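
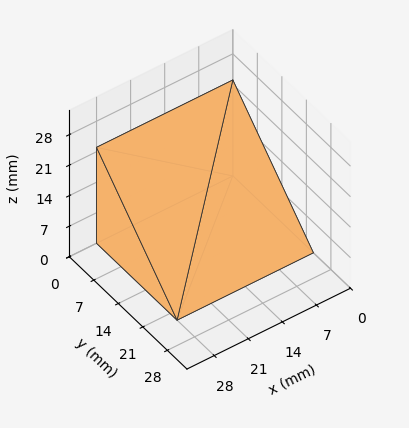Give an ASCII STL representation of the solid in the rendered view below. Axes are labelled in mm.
Reading the render: the shape is a wedge (ramp): 28 × 23 mm base, rising to 22 mm along the y=0 edge and sloping linearly to z=0 at y=23 (dimensions read to the nearest mm from the axis ticks). For the STL, each face is triangulated and given an outward normal.

solid part
  facet normal 0.0000 0.0000 -1.0000
    outer loop
      vertex 28.0 23.0 0.0
      vertex 28.0 0.0 0.0
      vertex 0.0 0.0 0.0
    endloop
  endfacet
  facet normal 0.0000 0.0000 -1.0000
    outer loop
      vertex 0.0 23.0 0.0
      vertex 28.0 23.0 0.0
      vertex 0.0 0.0 0.0
    endloop
  endfacet
  facet normal 0.0000 -1.0000 0.0000
    outer loop
      vertex 0.0 0.0 0.0
      vertex 28.0 0.0 0.0
      vertex 28.0 0.0 22.0
    endloop
  endfacet
  facet normal 0.0000 -1.0000 0.0000
    outer loop
      vertex 0.0 0.0 0.0
      vertex 28.0 0.0 22.0
      vertex 0.0 0.0 22.0
    endloop
  endfacet
  facet normal 0.0000 0.6912 0.7226
    outer loop
      vertex 0.0 0.0 22.0
      vertex 28.0 0.0 22.0
      vertex 28.0 23.0 0.0
    endloop
  endfacet
  facet normal 0.0000 0.6912 0.7226
    outer loop
      vertex 0.0 0.0 22.0
      vertex 28.0 23.0 0.0
      vertex 0.0 23.0 0.0
    endloop
  endfacet
  facet normal -1.0000 0.0000 0.0000
    outer loop
      vertex 0.0 0.0 22.0
      vertex 0.0 23.0 0.0
      vertex 0.0 0.0 0.0
    endloop
  endfacet
  facet normal 1.0000 0.0000 0.0000
    outer loop
      vertex 28.0 0.0 0.0
      vertex 28.0 23.0 0.0
      vertex 28.0 0.0 22.0
    endloop
  endfacet
endsolid part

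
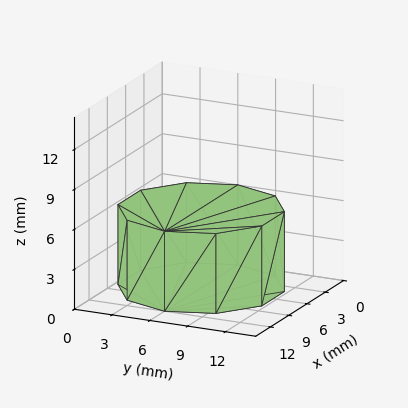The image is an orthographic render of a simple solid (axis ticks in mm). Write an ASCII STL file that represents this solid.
Reading the render: the shape is a regular 10-sided prism (a cylinder approximated with 10 flat sides), circumscribed radius ≈ 6 mm, height ≈ 6 mm (dimensions read to the nearest mm from the axis ticks). For the STL, each face is triangulated and given an outward normal.

solid part
  facet normal 0.0000 0.0000 -1.0000
    outer loop
      vertex 7.854 11.706 0.000
      vertex 10.854 9.527 0.000
      vertex 12.000 6.000 0.000
    endloop
  endfacet
  facet normal 0.0000 0.0000 -1.0000
    outer loop
      vertex 4.146 11.706 0.000
      vertex 7.854 11.706 0.000
      vertex 12.000 6.000 0.000
    endloop
  endfacet
  facet normal 0.0000 0.0000 -1.0000
    outer loop
      vertex 1.146 9.527 0.000
      vertex 4.146 11.706 0.000
      vertex 12.000 6.000 0.000
    endloop
  endfacet
  facet normal 0.0000 0.0000 -1.0000
    outer loop
      vertex 0.000 6.000 0.000
      vertex 1.146 9.527 0.000
      vertex 12.000 6.000 0.000
    endloop
  endfacet
  facet normal 0.0000 0.0000 -1.0000
    outer loop
      vertex 1.146 2.473 0.000
      vertex 0.000 6.000 0.000
      vertex 12.000 6.000 0.000
    endloop
  endfacet
  facet normal 0.0000 0.0000 -1.0000
    outer loop
      vertex 4.146 0.294 0.000
      vertex 1.146 2.473 0.000
      vertex 12.000 6.000 0.000
    endloop
  endfacet
  facet normal 0.0000 0.0000 -1.0000
    outer loop
      vertex 7.854 0.294 0.000
      vertex 4.146 0.294 0.000
      vertex 12.000 6.000 0.000
    endloop
  endfacet
  facet normal 0.0000 0.0000 -1.0000
    outer loop
      vertex 10.854 2.473 0.000
      vertex 7.854 0.294 0.000
      vertex 12.000 6.000 0.000
    endloop
  endfacet
  facet normal 0.0000 0.0000 1.0000
    outer loop
      vertex 12.000 6.000 6.000
      vertex 10.854 9.527 6.000
      vertex 7.854 11.706 6.000
    endloop
  endfacet
  facet normal 0.0000 0.0000 1.0000
    outer loop
      vertex 12.000 6.000 6.000
      vertex 7.854 11.706 6.000
      vertex 4.146 11.706 6.000
    endloop
  endfacet
  facet normal 0.0000 0.0000 1.0000
    outer loop
      vertex 12.000 6.000 6.000
      vertex 4.146 11.706 6.000
      vertex 1.146 9.527 6.000
    endloop
  endfacet
  facet normal 0.0000 0.0000 1.0000
    outer loop
      vertex 12.000 6.000 6.000
      vertex 1.146 9.527 6.000
      vertex 0.000 6.000 6.000
    endloop
  endfacet
  facet normal 0.0000 0.0000 1.0000
    outer loop
      vertex 12.000 6.000 6.000
      vertex 0.000 6.000 6.000
      vertex 1.146 2.473 6.000
    endloop
  endfacet
  facet normal 0.0000 0.0000 1.0000
    outer loop
      vertex 12.000 6.000 6.000
      vertex 1.146 2.473 6.000
      vertex 4.146 0.294 6.000
    endloop
  endfacet
  facet normal 0.0000 0.0000 1.0000
    outer loop
      vertex 12.000 6.000 6.000
      vertex 4.146 0.294 6.000
      vertex 7.854 0.294 6.000
    endloop
  endfacet
  facet normal 0.0000 0.0000 1.0000
    outer loop
      vertex 12.000 6.000 6.000
      vertex 7.854 0.294 6.000
      vertex 10.854 2.473 6.000
    endloop
  endfacet
  facet normal 0.9511 0.3090 0.0000
    outer loop
      vertex 12.000 6.000 0.000
      vertex 10.854 9.527 0.000
      vertex 10.854 9.527 6.000
    endloop
  endfacet
  facet normal 0.9511 0.3090 0.0000
    outer loop
      vertex 12.000 6.000 0.000
      vertex 10.854 9.527 6.000
      vertex 12.000 6.000 6.000
    endloop
  endfacet
  facet normal 0.5877 0.8091 0.0000
    outer loop
      vertex 10.854 9.527 0.000
      vertex 7.854 11.706 0.000
      vertex 7.854 11.706 6.000
    endloop
  endfacet
  facet normal 0.5877 0.8091 0.0000
    outer loop
      vertex 10.854 9.527 0.000
      vertex 7.854 11.706 6.000
      vertex 10.854 9.527 6.000
    endloop
  endfacet
  facet normal 0.0000 1.0000 0.0000
    outer loop
      vertex 7.854 11.706 0.000
      vertex 4.146 11.706 0.000
      vertex 4.146 11.706 6.000
    endloop
  endfacet
  facet normal 0.0000 1.0000 0.0000
    outer loop
      vertex 7.854 11.706 0.000
      vertex 4.146 11.706 6.000
      vertex 7.854 11.706 6.000
    endloop
  endfacet
  facet normal -0.5877 0.8091 0.0000
    outer loop
      vertex 4.146 11.706 0.000
      vertex 1.146 9.527 0.000
      vertex 1.146 9.527 6.000
    endloop
  endfacet
  facet normal -0.5877 0.8091 0.0000
    outer loop
      vertex 4.146 11.706 0.000
      vertex 1.146 9.527 6.000
      vertex 4.146 11.706 6.000
    endloop
  endfacet
  facet normal -0.9511 0.3090 0.0000
    outer loop
      vertex 1.146 9.527 0.000
      vertex 0.000 6.000 0.000
      vertex 0.000 6.000 6.000
    endloop
  endfacet
  facet normal -0.9511 0.3090 0.0000
    outer loop
      vertex 1.146 9.527 0.000
      vertex 0.000 6.000 6.000
      vertex 1.146 9.527 6.000
    endloop
  endfacet
  facet normal -0.9511 -0.3090 0.0000
    outer loop
      vertex 0.000 6.000 0.000
      vertex 1.146 2.473 0.000
      vertex 1.146 2.473 6.000
    endloop
  endfacet
  facet normal -0.9511 -0.3090 0.0000
    outer loop
      vertex 0.000 6.000 0.000
      vertex 1.146 2.473 6.000
      vertex 0.000 6.000 6.000
    endloop
  endfacet
  facet normal -0.5877 -0.8091 0.0000
    outer loop
      vertex 1.146 2.473 0.000
      vertex 4.146 0.294 0.000
      vertex 4.146 0.294 6.000
    endloop
  endfacet
  facet normal -0.5877 -0.8091 0.0000
    outer loop
      vertex 1.146 2.473 0.000
      vertex 4.146 0.294 6.000
      vertex 1.146 2.473 6.000
    endloop
  endfacet
  facet normal 0.0000 -1.0000 0.0000
    outer loop
      vertex 4.146 0.294 0.000
      vertex 7.854 0.294 0.000
      vertex 7.854 0.294 6.000
    endloop
  endfacet
  facet normal 0.0000 -1.0000 0.0000
    outer loop
      vertex 4.146 0.294 0.000
      vertex 7.854 0.294 6.000
      vertex 4.146 0.294 6.000
    endloop
  endfacet
  facet normal 0.5877 -0.8091 0.0000
    outer loop
      vertex 7.854 0.294 0.000
      vertex 10.854 2.473 0.000
      vertex 10.854 2.473 6.000
    endloop
  endfacet
  facet normal 0.5877 -0.8091 0.0000
    outer loop
      vertex 7.854 0.294 0.000
      vertex 10.854 2.473 6.000
      vertex 7.854 0.294 6.000
    endloop
  endfacet
  facet normal 0.9511 -0.3090 0.0000
    outer loop
      vertex 10.854 2.473 0.000
      vertex 12.000 6.000 0.000
      vertex 12.000 6.000 6.000
    endloop
  endfacet
  facet normal 0.9511 -0.3090 0.0000
    outer loop
      vertex 10.854 2.473 0.000
      vertex 12.000 6.000 6.000
      vertex 10.854 2.473 6.000
    endloop
  endfacet
endsolid part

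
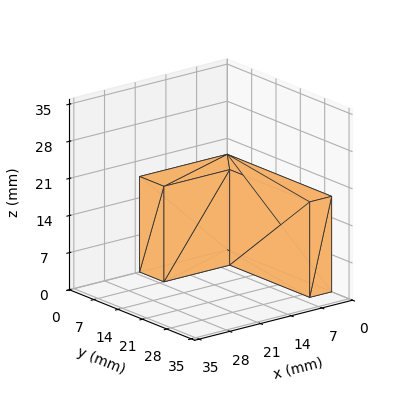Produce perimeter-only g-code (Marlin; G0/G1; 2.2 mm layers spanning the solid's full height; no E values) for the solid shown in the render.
Reading the render: the shape is an L-shaped prism: outer 20 × 30 mm, arm thicknesses ≈ 7 mm (horizontal) and 5 mm (vertical), extruded 18 mm in z (dimensions read to the nearest mm from the axis ticks). For the g-code, the solid's height is divided into equal slices at the stated Δz and each level perimeter traced with G1 moves after a G0 lift.

; perimeter-only toolpath
G21 ; units = mm
G90 ; absolute positioning
G28 ; home
; layer 1
G0 Z2.2
G0 X0.0 Y0.0
G1 X20.0 Y0.0
G1 X20.0 Y7.0
G1 X5.0 Y7.0
G1 X5.0 Y30.0
G1 X0.0 Y30.0
G1 X0.0 Y0.0
; layer 2
G0 Z4.5
G0 X0.0 Y0.0
G1 X20.0 Y0.0
G1 X20.0 Y7.0
G1 X5.0 Y7.0
G1 X5.0 Y30.0
G1 X0.0 Y30.0
G1 X0.0 Y0.0
; layer 3
G0 Z6.8
G0 X0.0 Y0.0
G1 X20.0 Y0.0
G1 X20.0 Y7.0
G1 X5.0 Y7.0
G1 X5.0 Y30.0
G1 X0.0 Y30.0
G1 X0.0 Y0.0
; layer 4
G0 Z9.0
G0 X0.0 Y0.0
G1 X20.0 Y0.0
G1 X20.0 Y7.0
G1 X5.0 Y7.0
G1 X5.0 Y30.0
G1 X0.0 Y30.0
G1 X0.0 Y0.0
; layer 5
G0 Z11.2
G0 X0.0 Y0.0
G1 X20.0 Y0.0
G1 X20.0 Y7.0
G1 X5.0 Y7.0
G1 X5.0 Y30.0
G1 X0.0 Y30.0
G1 X0.0 Y0.0
; layer 6
G0 Z13.5
G0 X0.0 Y0.0
G1 X20.0 Y0.0
G1 X20.0 Y7.0
G1 X5.0 Y7.0
G1 X5.0 Y30.0
G1 X0.0 Y30.0
G1 X0.0 Y0.0
; layer 7
G0 Z15.8
G0 X0.0 Y0.0
G1 X20.0 Y0.0
G1 X20.0 Y7.0
G1 X5.0 Y7.0
G1 X5.0 Y30.0
G1 X0.0 Y30.0
G1 X0.0 Y0.0
; layer 8
G0 Z18.0
G0 X0.0 Y0.0
G1 X20.0 Y0.0
G1 X20.0 Y7.0
G1 X5.0 Y7.0
G1 X5.0 Y30.0
G1 X0.0 Y30.0
G1 X0.0 Y0.0
M2 ; end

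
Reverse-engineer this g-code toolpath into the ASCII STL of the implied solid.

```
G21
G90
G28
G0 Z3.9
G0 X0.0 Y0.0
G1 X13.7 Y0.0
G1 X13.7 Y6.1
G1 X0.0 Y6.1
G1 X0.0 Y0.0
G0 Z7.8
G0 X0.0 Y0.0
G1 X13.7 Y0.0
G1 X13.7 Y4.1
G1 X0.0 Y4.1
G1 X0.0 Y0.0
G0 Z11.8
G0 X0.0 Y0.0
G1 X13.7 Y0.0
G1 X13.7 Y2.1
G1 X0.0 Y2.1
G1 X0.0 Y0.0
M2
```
solid part
  facet normal 0.0000 0.0000 -1.0000
    outer loop
      vertex 13.7 8.2 0.0
      vertex 13.7 0.0 0.0
      vertex 0.0 0.0 0.0
    endloop
  endfacet
  facet normal 0.0000 0.0000 -1.0000
    outer loop
      vertex 0.0 8.2 0.0
      vertex 13.7 8.2 0.0
      vertex 0.0 0.0 0.0
    endloop
  endfacet
  facet normal 0.0000 -1.0000 0.0000
    outer loop
      vertex 0.0 0.0 0.0
      vertex 13.7 0.0 0.0
      vertex 13.7 0.0 15.7
    endloop
  endfacet
  facet normal 0.0000 -1.0000 0.0000
    outer loop
      vertex 0.0 0.0 0.0
      vertex 13.7 0.0 15.7
      vertex 0.0 0.0 15.7
    endloop
  endfacet
  facet normal 0.0000 0.8864 0.4630
    outer loop
      vertex 0.0 0.0 15.7
      vertex 13.7 0.0 15.7
      vertex 13.7 8.2 0.0
    endloop
  endfacet
  facet normal 0.0000 0.8864 0.4630
    outer loop
      vertex 0.0 0.0 15.7
      vertex 13.7 8.2 0.0
      vertex 0.0 8.2 0.0
    endloop
  endfacet
  facet normal -1.0000 0.0000 0.0000
    outer loop
      vertex 0.0 0.0 15.7
      vertex 0.0 8.2 0.0
      vertex 0.0 0.0 0.0
    endloop
  endfacet
  facet normal 1.0000 0.0000 0.0000
    outer loop
      vertex 13.7 0.0 0.0
      vertex 13.7 8.2 0.0
      vertex 13.7 0.0 15.7
    endloop
  endfacet
endsolid part

The G0 Z moves step by Δz≈3.9 mm. The G1 loops shrink linearly with z, so the solid tapers from its base footprint up to z≈15.7. Closing with a flat bottom cap and the tapered top and triangulating gives 8 facets — a wedge (ramp): 13.7 × 8.2 mm base, rising to 15.7 mm along the y=0 edge and sloping linearly to z=0 at y=8.2.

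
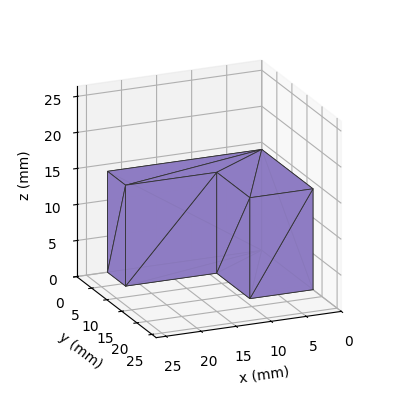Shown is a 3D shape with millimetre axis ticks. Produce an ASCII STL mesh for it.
Reading the render: the shape is an L-shaped prism: outer 22 × 17 mm, arm thicknesses ≈ 6 mm (horizontal) and 9 mm (vertical), extruded 14 mm in z (dimensions read to the nearest mm from the axis ticks). For the STL, each face is triangulated and given an outward normal.

solid part
  facet normal 0.0000 0.0000 -1.0000
    outer loop
      vertex 22.0 6.0 0.0
      vertex 22.0 0.0 0.0
      vertex 0.0 0.0 0.0
    endloop
  endfacet
  facet normal 0.0000 0.0000 -1.0000
    outer loop
      vertex 9.0 6.0 0.0
      vertex 22.0 6.0 0.0
      vertex 0.0 0.0 0.0
    endloop
  endfacet
  facet normal 0.0000 0.0000 -1.0000
    outer loop
      vertex 9.0 17.0 0.0
      vertex 9.0 6.0 0.0
      vertex 0.0 0.0 0.0
    endloop
  endfacet
  facet normal 0.0000 0.0000 -1.0000
    outer loop
      vertex 0.0 17.0 0.0
      vertex 9.0 17.0 0.0
      vertex 0.0 0.0 0.0
    endloop
  endfacet
  facet normal 0.0000 0.0000 1.0000
    outer loop
      vertex 0.0 0.0 14.0
      vertex 22.0 0.0 14.0
      vertex 22.0 6.0 14.0
    endloop
  endfacet
  facet normal 0.0000 0.0000 1.0000
    outer loop
      vertex 0.0 0.0 14.0
      vertex 22.0 6.0 14.0
      vertex 9.0 6.0 14.0
    endloop
  endfacet
  facet normal 0.0000 0.0000 1.0000
    outer loop
      vertex 0.0 0.0 14.0
      vertex 9.0 6.0 14.0
      vertex 9.0 17.0 14.0
    endloop
  endfacet
  facet normal 0.0000 0.0000 1.0000
    outer loop
      vertex 0.0 0.0 14.0
      vertex 9.0 17.0 14.0
      vertex 0.0 17.0 14.0
    endloop
  endfacet
  facet normal 0.0000 -1.0000 0.0000
    outer loop
      vertex 0.0 0.0 0.0
      vertex 22.0 0.0 0.0
      vertex 22.0 0.0 14.0
    endloop
  endfacet
  facet normal 0.0000 -1.0000 0.0000
    outer loop
      vertex 0.0 0.0 0.0
      vertex 22.0 0.0 14.0
      vertex 0.0 0.0 14.0
    endloop
  endfacet
  facet normal 1.0000 0.0000 0.0000
    outer loop
      vertex 22.0 0.0 0.0
      vertex 22.0 6.0 0.0
      vertex 22.0 6.0 14.0
    endloop
  endfacet
  facet normal 1.0000 0.0000 0.0000
    outer loop
      vertex 22.0 0.0 0.0
      vertex 22.0 6.0 14.0
      vertex 22.0 0.0 14.0
    endloop
  endfacet
  facet normal 0.0000 1.0000 0.0000
    outer loop
      vertex 22.0 6.0 0.0
      vertex 9.0 6.0 0.0
      vertex 9.0 6.0 14.0
    endloop
  endfacet
  facet normal 0.0000 1.0000 0.0000
    outer loop
      vertex 22.0 6.0 0.0
      vertex 9.0 6.0 14.0
      vertex 22.0 6.0 14.0
    endloop
  endfacet
  facet normal 1.0000 0.0000 0.0000
    outer loop
      vertex 9.0 6.0 0.0
      vertex 9.0 17.0 0.0
      vertex 9.0 17.0 14.0
    endloop
  endfacet
  facet normal 1.0000 0.0000 0.0000
    outer loop
      vertex 9.0 6.0 0.0
      vertex 9.0 17.0 14.0
      vertex 9.0 6.0 14.0
    endloop
  endfacet
  facet normal 0.0000 1.0000 0.0000
    outer loop
      vertex 9.0 17.0 0.0
      vertex 0.0 17.0 0.0
      vertex 0.0 17.0 14.0
    endloop
  endfacet
  facet normal 0.0000 1.0000 0.0000
    outer loop
      vertex 9.0 17.0 0.0
      vertex 0.0 17.0 14.0
      vertex 9.0 17.0 14.0
    endloop
  endfacet
  facet normal -1.0000 0.0000 0.0000
    outer loop
      vertex 0.0 17.0 0.0
      vertex 0.0 0.0 0.0
      vertex 0.0 0.0 14.0
    endloop
  endfacet
  facet normal -1.0000 0.0000 0.0000
    outer loop
      vertex 0.0 17.0 0.0
      vertex 0.0 0.0 14.0
      vertex 0.0 17.0 14.0
    endloop
  endfacet
endsolid part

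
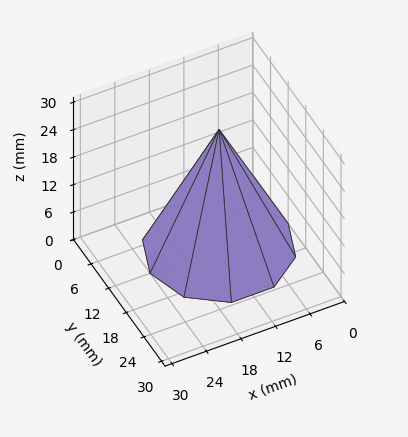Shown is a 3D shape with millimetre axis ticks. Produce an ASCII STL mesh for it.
Reading the render: the shape is a regular 10-sided pyramid, base circumscribed radius ≈ 12 mm, apex at z ≈ 26 mm (dimensions read to the nearest mm from the axis ticks). For the STL, each face is triangulated and given an outward normal.

solid part
  facet normal 0.0000 0.0000 -1.0000
    outer loop
      vertex 15.708 23.413 0.000
      vertex 21.708 19.053 0.000
      vertex 24.000 12.000 0.000
    endloop
  endfacet
  facet normal 0.0000 0.0000 -1.0000
    outer loop
      vertex 8.292 23.413 0.000
      vertex 15.708 23.413 0.000
      vertex 24.000 12.000 0.000
    endloop
  endfacet
  facet normal 0.0000 0.0000 -1.0000
    outer loop
      vertex 2.292 19.053 0.000
      vertex 8.292 23.413 0.000
      vertex 24.000 12.000 0.000
    endloop
  endfacet
  facet normal 0.0000 0.0000 -1.0000
    outer loop
      vertex 0.000 12.000 0.000
      vertex 2.292 19.053 0.000
      vertex 24.000 12.000 0.000
    endloop
  endfacet
  facet normal 0.0000 0.0000 -1.0000
    outer loop
      vertex 2.292 4.947 0.000
      vertex 0.000 12.000 0.000
      vertex 24.000 12.000 0.000
    endloop
  endfacet
  facet normal 0.0000 0.0000 -1.0000
    outer loop
      vertex 8.292 0.587 0.000
      vertex 2.292 4.947 0.000
      vertex 24.000 12.000 0.000
    endloop
  endfacet
  facet normal 0.0000 0.0000 -1.0000
    outer loop
      vertex 15.708 0.587 0.000
      vertex 8.292 0.587 0.000
      vertex 24.000 12.000 0.000
    endloop
  endfacet
  facet normal 0.0000 0.0000 -1.0000
    outer loop
      vertex 21.708 4.947 0.000
      vertex 15.708 0.587 0.000
      vertex 24.000 12.000 0.000
    endloop
  endfacet
  facet normal 0.8708 0.2830 0.4019
    outer loop
      vertex 24.000 12.000 0.000
      vertex 21.708 19.053 0.000
      vertex 12.000 12.000 26.000
    endloop
  endfacet
  facet normal 0.5383 0.7408 0.4019
    outer loop
      vertex 21.708 19.053 0.000
      vertex 15.708 23.413 0.000
      vertex 12.000 12.000 26.000
    endloop
  endfacet
  facet normal 0.0000 0.9157 0.4019
    outer loop
      vertex 15.708 23.413 0.000
      vertex 8.292 23.413 0.000
      vertex 12.000 12.000 26.000
    endloop
  endfacet
  facet normal -0.5383 0.7408 0.4019
    outer loop
      vertex 8.292 23.413 0.000
      vertex 2.292 19.053 0.000
      vertex 12.000 12.000 26.000
    endloop
  endfacet
  facet normal -0.8708 0.2830 0.4019
    outer loop
      vertex 2.292 19.053 0.000
      vertex 0.000 12.000 0.000
      vertex 12.000 12.000 26.000
    endloop
  endfacet
  facet normal -0.8708 -0.2830 0.4019
    outer loop
      vertex 0.000 12.000 0.000
      vertex 2.292 4.947 0.000
      vertex 12.000 12.000 26.000
    endloop
  endfacet
  facet normal -0.5383 -0.7408 0.4019
    outer loop
      vertex 2.292 4.947 0.000
      vertex 8.292 0.587 0.000
      vertex 12.000 12.000 26.000
    endloop
  endfacet
  facet normal 0.0000 -0.9157 0.4019
    outer loop
      vertex 8.292 0.587 0.000
      vertex 15.708 0.587 0.000
      vertex 12.000 12.000 26.000
    endloop
  endfacet
  facet normal 0.5383 -0.7408 0.4019
    outer loop
      vertex 15.708 0.587 0.000
      vertex 21.708 4.947 0.000
      vertex 12.000 12.000 26.000
    endloop
  endfacet
  facet normal 0.8708 -0.2830 0.4019
    outer loop
      vertex 21.708 4.947 0.000
      vertex 24.000 12.000 0.000
      vertex 12.000 12.000 26.000
    endloop
  endfacet
endsolid part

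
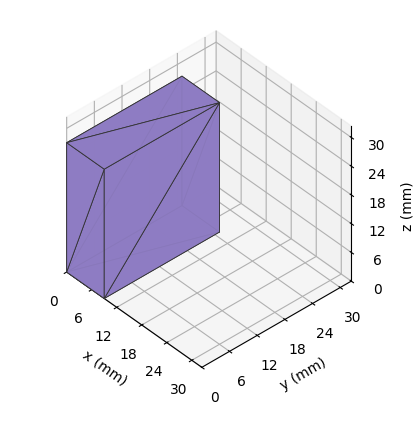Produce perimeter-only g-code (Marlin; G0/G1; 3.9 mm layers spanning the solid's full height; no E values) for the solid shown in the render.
Reading the render: the shape is a rectangular box, roughly 9 × 25 mm footprint and 27 mm tall (dimensions read to the nearest mm from the axis ticks). For the g-code, the solid's height is divided into equal slices at the stated Δz and each level perimeter traced with G1 moves after a G0 lift.

; perimeter-only toolpath
G21 ; units = mm
G90 ; absolute positioning
G28 ; home
; layer 1
G0 Z3.9
G0 X0.0 Y0.0
G1 X9.0 Y0.0
G1 X9.0 Y25.0
G1 X0.0 Y25.0
G1 X0.0 Y0.0
; layer 2
G0 Z7.7
G0 X0.0 Y0.0
G1 X9.0 Y0.0
G1 X9.0 Y25.0
G1 X0.0 Y25.0
G1 X0.0 Y0.0
; layer 3
G0 Z11.6
G0 X0.0 Y0.0
G1 X9.0 Y0.0
G1 X9.0 Y25.0
G1 X0.0 Y25.0
G1 X0.0 Y0.0
; layer 4
G0 Z15.4
G0 X0.0 Y0.0
G1 X9.0 Y0.0
G1 X9.0 Y25.0
G1 X0.0 Y25.0
G1 X0.0 Y0.0
; layer 5
G0 Z19.3
G0 X0.0 Y0.0
G1 X9.0 Y0.0
G1 X9.0 Y25.0
G1 X0.0 Y25.0
G1 X0.0 Y0.0
; layer 6
G0 Z23.1
G0 X0.0 Y0.0
G1 X9.0 Y0.0
G1 X9.0 Y25.0
G1 X0.0 Y25.0
G1 X0.0 Y0.0
; layer 7
G0 Z27.0
G0 X0.0 Y0.0
G1 X9.0 Y0.0
G1 X9.0 Y25.0
G1 X0.0 Y25.0
G1 X0.0 Y0.0
M2 ; end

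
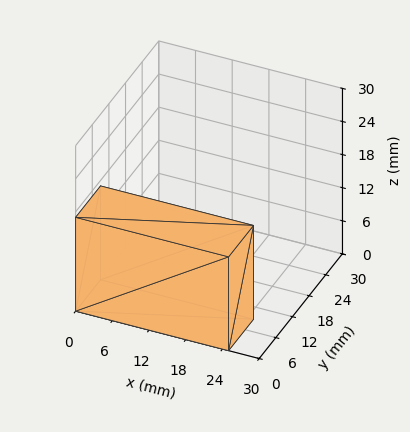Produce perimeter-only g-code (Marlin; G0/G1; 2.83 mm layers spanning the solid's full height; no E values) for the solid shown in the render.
Reading the render: the shape is a rectangular box, roughly 25 × 9 mm footprint and 17 mm tall (dimensions read to the nearest mm from the axis ticks). For the g-code, the solid's height is divided into equal slices at the stated Δz and each level perimeter traced with G1 moves after a G0 lift.

; perimeter-only toolpath
G21 ; units = mm
G90 ; absolute positioning
G28 ; home
; layer 1
G0 Z2.83
G0 X0.00 Y0.00
G1 X25.00 Y0.00
G1 X25.00 Y9.00
G1 X0.00 Y9.00
G1 X0.00 Y0.00
; layer 2
G0 Z5.67
G0 X0.00 Y0.00
G1 X25.00 Y0.00
G1 X25.00 Y9.00
G1 X0.00 Y9.00
G1 X0.00 Y0.00
; layer 3
G0 Z8.50
G0 X0.00 Y0.00
G1 X25.00 Y0.00
G1 X25.00 Y9.00
G1 X0.00 Y9.00
G1 X0.00 Y0.00
; layer 4
G0 Z11.33
G0 X0.00 Y0.00
G1 X25.00 Y0.00
G1 X25.00 Y9.00
G1 X0.00 Y9.00
G1 X0.00 Y0.00
; layer 5
G0 Z14.17
G0 X0.00 Y0.00
G1 X25.00 Y0.00
G1 X25.00 Y9.00
G1 X0.00 Y9.00
G1 X0.00 Y0.00
; layer 6
G0 Z17.00
G0 X0.00 Y0.00
G1 X25.00 Y0.00
G1 X25.00 Y9.00
G1 X0.00 Y9.00
G1 X0.00 Y0.00
M2 ; end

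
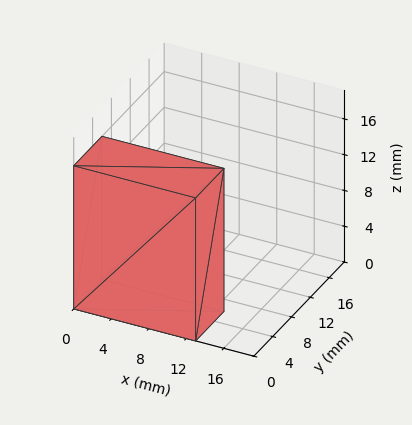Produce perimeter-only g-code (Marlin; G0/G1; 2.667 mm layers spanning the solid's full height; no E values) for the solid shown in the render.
Reading the render: the shape is a rectangular box, roughly 13 × 6 mm footprint and 16 mm tall (dimensions read to the nearest mm from the axis ticks). For the g-code, the solid's height is divided into equal slices at the stated Δz and each level perimeter traced with G1 moves after a G0 lift.

; perimeter-only toolpath
G21 ; units = mm
G90 ; absolute positioning
G28 ; home
; layer 1
G0 Z2.667
G0 X0.000 Y0.000
G1 X13.000 Y0.000
G1 X13.000 Y6.000
G1 X0.000 Y6.000
G1 X0.000 Y0.000
; layer 2
G0 Z5.333
G0 X0.000 Y0.000
G1 X13.000 Y0.000
G1 X13.000 Y6.000
G1 X0.000 Y6.000
G1 X0.000 Y0.000
; layer 3
G0 Z8.000
G0 X0.000 Y0.000
G1 X13.000 Y0.000
G1 X13.000 Y6.000
G1 X0.000 Y6.000
G1 X0.000 Y0.000
; layer 4
G0 Z10.667
G0 X0.000 Y0.000
G1 X13.000 Y0.000
G1 X13.000 Y6.000
G1 X0.000 Y6.000
G1 X0.000 Y0.000
; layer 5
G0 Z13.333
G0 X0.000 Y0.000
G1 X13.000 Y0.000
G1 X13.000 Y6.000
G1 X0.000 Y6.000
G1 X0.000 Y0.000
; layer 6
G0 Z16.000
G0 X0.000 Y0.000
G1 X13.000 Y0.000
G1 X13.000 Y6.000
G1 X0.000 Y6.000
G1 X0.000 Y0.000
M2 ; end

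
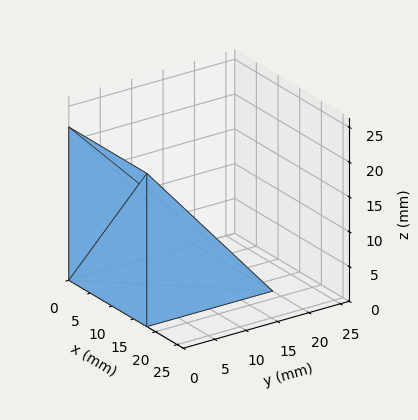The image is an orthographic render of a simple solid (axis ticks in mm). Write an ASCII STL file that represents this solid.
Reading the render: the shape is a wedge (ramp): 18 × 20 mm base, rising to 22 mm along the y=0 edge and sloping linearly to z=0 at y=20 (dimensions read to the nearest mm from the axis ticks). For the STL, each face is triangulated and given an outward normal.

solid part
  facet normal 0.0000 0.0000 -1.0000
    outer loop
      vertex 18.000 20.000 0.000
      vertex 18.000 0.000 0.000
      vertex 0.000 0.000 0.000
    endloop
  endfacet
  facet normal 0.0000 0.0000 -1.0000
    outer loop
      vertex 0.000 20.000 0.000
      vertex 18.000 20.000 0.000
      vertex 0.000 0.000 0.000
    endloop
  endfacet
  facet normal 0.0000 -1.0000 0.0000
    outer loop
      vertex 0.000 0.000 0.000
      vertex 18.000 0.000 0.000
      vertex 18.000 0.000 22.000
    endloop
  endfacet
  facet normal 0.0000 -1.0000 0.0000
    outer loop
      vertex 0.000 0.000 0.000
      vertex 18.000 0.000 22.000
      vertex 0.000 0.000 22.000
    endloop
  endfacet
  facet normal 0.0000 0.7399 0.6727
    outer loop
      vertex 0.000 0.000 22.000
      vertex 18.000 0.000 22.000
      vertex 18.000 20.000 0.000
    endloop
  endfacet
  facet normal 0.0000 0.7399 0.6727
    outer loop
      vertex 0.000 0.000 22.000
      vertex 18.000 20.000 0.000
      vertex 0.000 20.000 0.000
    endloop
  endfacet
  facet normal -1.0000 0.0000 0.0000
    outer loop
      vertex 0.000 0.000 22.000
      vertex 0.000 20.000 0.000
      vertex 0.000 0.000 0.000
    endloop
  endfacet
  facet normal 1.0000 0.0000 0.0000
    outer loop
      vertex 18.000 0.000 0.000
      vertex 18.000 20.000 0.000
      vertex 18.000 0.000 22.000
    endloop
  endfacet
endsolid part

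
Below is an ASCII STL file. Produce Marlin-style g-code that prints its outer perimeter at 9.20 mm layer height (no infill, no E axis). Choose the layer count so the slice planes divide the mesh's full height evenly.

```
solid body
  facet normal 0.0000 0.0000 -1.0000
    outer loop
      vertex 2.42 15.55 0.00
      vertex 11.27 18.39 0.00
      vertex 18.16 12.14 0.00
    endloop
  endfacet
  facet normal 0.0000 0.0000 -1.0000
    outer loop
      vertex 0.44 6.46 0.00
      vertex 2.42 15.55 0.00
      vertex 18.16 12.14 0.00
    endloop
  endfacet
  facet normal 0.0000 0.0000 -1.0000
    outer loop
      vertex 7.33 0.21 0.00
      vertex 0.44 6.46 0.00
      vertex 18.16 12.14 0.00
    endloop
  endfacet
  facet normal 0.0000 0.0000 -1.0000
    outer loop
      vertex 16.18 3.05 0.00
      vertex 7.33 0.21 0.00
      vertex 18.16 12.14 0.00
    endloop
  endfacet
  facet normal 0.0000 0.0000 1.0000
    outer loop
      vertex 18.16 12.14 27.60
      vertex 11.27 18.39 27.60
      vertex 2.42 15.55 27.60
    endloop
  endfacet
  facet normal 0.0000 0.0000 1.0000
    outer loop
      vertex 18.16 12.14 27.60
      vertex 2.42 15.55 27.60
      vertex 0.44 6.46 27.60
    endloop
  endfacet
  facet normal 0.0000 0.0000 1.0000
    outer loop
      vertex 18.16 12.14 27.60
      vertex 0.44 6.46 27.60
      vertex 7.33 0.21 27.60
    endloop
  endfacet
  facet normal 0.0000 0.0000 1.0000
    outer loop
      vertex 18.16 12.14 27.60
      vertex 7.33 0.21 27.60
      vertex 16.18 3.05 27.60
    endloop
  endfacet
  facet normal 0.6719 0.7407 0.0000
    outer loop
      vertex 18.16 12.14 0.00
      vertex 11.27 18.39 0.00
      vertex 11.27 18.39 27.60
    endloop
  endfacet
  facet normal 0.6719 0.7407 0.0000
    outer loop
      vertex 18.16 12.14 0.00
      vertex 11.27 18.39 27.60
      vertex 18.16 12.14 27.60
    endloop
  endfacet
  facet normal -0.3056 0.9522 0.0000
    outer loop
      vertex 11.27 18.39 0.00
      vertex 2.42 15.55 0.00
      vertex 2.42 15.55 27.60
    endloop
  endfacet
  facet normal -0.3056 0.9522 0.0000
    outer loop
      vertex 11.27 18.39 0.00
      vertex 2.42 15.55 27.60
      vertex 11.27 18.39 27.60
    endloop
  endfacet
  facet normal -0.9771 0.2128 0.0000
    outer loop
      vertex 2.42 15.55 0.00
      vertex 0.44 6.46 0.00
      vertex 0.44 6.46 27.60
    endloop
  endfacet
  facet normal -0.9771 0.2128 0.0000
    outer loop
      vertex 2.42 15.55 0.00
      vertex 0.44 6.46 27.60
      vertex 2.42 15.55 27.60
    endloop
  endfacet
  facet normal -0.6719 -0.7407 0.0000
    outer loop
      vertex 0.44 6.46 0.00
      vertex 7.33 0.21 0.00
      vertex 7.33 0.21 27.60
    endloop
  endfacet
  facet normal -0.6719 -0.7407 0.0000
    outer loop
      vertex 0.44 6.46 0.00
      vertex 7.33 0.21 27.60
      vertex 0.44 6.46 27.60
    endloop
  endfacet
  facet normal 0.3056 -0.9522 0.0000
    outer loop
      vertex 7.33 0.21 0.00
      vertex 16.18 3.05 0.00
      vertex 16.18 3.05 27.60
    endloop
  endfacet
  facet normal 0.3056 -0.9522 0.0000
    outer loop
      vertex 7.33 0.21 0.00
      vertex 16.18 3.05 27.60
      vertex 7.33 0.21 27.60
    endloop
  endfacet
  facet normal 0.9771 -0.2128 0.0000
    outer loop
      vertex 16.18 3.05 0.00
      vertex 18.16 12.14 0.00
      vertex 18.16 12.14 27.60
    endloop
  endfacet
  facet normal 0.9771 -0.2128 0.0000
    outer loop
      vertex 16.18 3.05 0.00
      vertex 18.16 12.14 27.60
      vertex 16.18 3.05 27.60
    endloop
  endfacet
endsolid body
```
; perimeter-only toolpath
G21 ; units = mm
G90 ; absolute positioning
G28 ; home
; layer 1
G0 Z9.20
G0 X18.16 Y12.14
G1 X11.27 Y18.39
G1 X2.42 Y15.55
G1 X0.44 Y6.46
G1 X7.33 Y0.21
G1 X16.18 Y3.05
G1 X18.16 Y12.14
; layer 2
G0 Z18.40
G0 X18.16 Y12.14
G1 X11.27 Y18.39
G1 X2.42 Y15.55
G1 X0.44 Y6.46
G1 X7.33 Y0.21
G1 X16.18 Y3.05
G1 X18.16 Y12.14
; layer 3
G0 Z27.60
G0 X18.16 Y12.14
G1 X11.27 Y18.39
G1 X2.42 Y15.55
G1 X0.44 Y6.46
G1 X7.33 Y0.21
G1 X16.18 Y3.05
G1 X18.16 Y12.14
M2 ; end

The solid is a regular 6-sided prism (a cylinder approximated with 6 flat sides), circumscribed radius ≈ 9.3 mm, height ≈ 27.6 mm. Slicing at Δz = 9.20 mm — 3 equal slices spanning the solid's height, so layer i sits at z = i·h/3 — gives 3 non-empty perimeters. Each is a 6-segment closed polygon; G0 lifts to the layer z and rapids to the start vertex, then G1 traces the edges.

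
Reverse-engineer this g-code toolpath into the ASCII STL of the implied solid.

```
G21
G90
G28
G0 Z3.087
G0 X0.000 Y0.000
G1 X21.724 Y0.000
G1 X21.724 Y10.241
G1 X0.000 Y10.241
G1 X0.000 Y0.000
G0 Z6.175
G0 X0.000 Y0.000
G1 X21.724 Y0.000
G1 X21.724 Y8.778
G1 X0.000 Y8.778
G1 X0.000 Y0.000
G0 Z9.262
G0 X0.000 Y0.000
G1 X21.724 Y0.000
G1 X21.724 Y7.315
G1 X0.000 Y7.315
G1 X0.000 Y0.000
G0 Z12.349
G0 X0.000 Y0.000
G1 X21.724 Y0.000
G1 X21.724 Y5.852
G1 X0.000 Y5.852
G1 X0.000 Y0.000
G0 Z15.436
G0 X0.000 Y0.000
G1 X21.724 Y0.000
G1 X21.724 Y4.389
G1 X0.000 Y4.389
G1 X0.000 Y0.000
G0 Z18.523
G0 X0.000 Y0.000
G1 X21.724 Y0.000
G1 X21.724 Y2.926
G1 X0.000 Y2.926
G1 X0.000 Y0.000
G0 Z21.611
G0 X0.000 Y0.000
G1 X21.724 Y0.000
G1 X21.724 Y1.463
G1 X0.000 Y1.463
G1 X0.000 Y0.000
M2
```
solid part
  facet normal 0.0000 0.0000 -1.0000
    outer loop
      vertex 21.724 11.704 0.000
      vertex 21.724 0.000 0.000
      vertex 0.000 0.000 0.000
    endloop
  endfacet
  facet normal 0.0000 0.0000 -1.0000
    outer loop
      vertex 0.000 11.704 0.000
      vertex 21.724 11.704 0.000
      vertex 0.000 0.000 0.000
    endloop
  endfacet
  facet normal 0.0000 -1.0000 0.0000
    outer loop
      vertex 0.000 0.000 0.000
      vertex 21.724 0.000 0.000
      vertex 21.724 0.000 24.698
    endloop
  endfacet
  facet normal 0.0000 -1.0000 0.0000
    outer loop
      vertex 0.000 0.000 0.000
      vertex 21.724 0.000 24.698
      vertex 0.000 0.000 24.698
    endloop
  endfacet
  facet normal 0.0000 0.9037 0.4282
    outer loop
      vertex 0.000 0.000 24.698
      vertex 21.724 0.000 24.698
      vertex 21.724 11.704 0.000
    endloop
  endfacet
  facet normal 0.0000 0.9037 0.4282
    outer loop
      vertex 0.000 0.000 24.698
      vertex 21.724 11.704 0.000
      vertex 0.000 11.704 0.000
    endloop
  endfacet
  facet normal -1.0000 0.0000 0.0000
    outer loop
      vertex 0.000 0.000 24.698
      vertex 0.000 11.704 0.000
      vertex 0.000 0.000 0.000
    endloop
  endfacet
  facet normal 1.0000 0.0000 0.0000
    outer loop
      vertex 21.724 0.000 0.000
      vertex 21.724 11.704 0.000
      vertex 21.724 0.000 24.698
    endloop
  endfacet
endsolid part

The G0 Z moves step by Δz≈3.087 mm. The G1 loops shrink linearly with z, so the solid tapers from its base footprint up to z≈24.7. Closing with a flat bottom cap and the tapered top and triangulating gives 8 facets — a wedge (ramp): 21.7 × 11.7 mm base, rising to 24.7 mm along the y=0 edge and sloping linearly to z=0 at y=11.7.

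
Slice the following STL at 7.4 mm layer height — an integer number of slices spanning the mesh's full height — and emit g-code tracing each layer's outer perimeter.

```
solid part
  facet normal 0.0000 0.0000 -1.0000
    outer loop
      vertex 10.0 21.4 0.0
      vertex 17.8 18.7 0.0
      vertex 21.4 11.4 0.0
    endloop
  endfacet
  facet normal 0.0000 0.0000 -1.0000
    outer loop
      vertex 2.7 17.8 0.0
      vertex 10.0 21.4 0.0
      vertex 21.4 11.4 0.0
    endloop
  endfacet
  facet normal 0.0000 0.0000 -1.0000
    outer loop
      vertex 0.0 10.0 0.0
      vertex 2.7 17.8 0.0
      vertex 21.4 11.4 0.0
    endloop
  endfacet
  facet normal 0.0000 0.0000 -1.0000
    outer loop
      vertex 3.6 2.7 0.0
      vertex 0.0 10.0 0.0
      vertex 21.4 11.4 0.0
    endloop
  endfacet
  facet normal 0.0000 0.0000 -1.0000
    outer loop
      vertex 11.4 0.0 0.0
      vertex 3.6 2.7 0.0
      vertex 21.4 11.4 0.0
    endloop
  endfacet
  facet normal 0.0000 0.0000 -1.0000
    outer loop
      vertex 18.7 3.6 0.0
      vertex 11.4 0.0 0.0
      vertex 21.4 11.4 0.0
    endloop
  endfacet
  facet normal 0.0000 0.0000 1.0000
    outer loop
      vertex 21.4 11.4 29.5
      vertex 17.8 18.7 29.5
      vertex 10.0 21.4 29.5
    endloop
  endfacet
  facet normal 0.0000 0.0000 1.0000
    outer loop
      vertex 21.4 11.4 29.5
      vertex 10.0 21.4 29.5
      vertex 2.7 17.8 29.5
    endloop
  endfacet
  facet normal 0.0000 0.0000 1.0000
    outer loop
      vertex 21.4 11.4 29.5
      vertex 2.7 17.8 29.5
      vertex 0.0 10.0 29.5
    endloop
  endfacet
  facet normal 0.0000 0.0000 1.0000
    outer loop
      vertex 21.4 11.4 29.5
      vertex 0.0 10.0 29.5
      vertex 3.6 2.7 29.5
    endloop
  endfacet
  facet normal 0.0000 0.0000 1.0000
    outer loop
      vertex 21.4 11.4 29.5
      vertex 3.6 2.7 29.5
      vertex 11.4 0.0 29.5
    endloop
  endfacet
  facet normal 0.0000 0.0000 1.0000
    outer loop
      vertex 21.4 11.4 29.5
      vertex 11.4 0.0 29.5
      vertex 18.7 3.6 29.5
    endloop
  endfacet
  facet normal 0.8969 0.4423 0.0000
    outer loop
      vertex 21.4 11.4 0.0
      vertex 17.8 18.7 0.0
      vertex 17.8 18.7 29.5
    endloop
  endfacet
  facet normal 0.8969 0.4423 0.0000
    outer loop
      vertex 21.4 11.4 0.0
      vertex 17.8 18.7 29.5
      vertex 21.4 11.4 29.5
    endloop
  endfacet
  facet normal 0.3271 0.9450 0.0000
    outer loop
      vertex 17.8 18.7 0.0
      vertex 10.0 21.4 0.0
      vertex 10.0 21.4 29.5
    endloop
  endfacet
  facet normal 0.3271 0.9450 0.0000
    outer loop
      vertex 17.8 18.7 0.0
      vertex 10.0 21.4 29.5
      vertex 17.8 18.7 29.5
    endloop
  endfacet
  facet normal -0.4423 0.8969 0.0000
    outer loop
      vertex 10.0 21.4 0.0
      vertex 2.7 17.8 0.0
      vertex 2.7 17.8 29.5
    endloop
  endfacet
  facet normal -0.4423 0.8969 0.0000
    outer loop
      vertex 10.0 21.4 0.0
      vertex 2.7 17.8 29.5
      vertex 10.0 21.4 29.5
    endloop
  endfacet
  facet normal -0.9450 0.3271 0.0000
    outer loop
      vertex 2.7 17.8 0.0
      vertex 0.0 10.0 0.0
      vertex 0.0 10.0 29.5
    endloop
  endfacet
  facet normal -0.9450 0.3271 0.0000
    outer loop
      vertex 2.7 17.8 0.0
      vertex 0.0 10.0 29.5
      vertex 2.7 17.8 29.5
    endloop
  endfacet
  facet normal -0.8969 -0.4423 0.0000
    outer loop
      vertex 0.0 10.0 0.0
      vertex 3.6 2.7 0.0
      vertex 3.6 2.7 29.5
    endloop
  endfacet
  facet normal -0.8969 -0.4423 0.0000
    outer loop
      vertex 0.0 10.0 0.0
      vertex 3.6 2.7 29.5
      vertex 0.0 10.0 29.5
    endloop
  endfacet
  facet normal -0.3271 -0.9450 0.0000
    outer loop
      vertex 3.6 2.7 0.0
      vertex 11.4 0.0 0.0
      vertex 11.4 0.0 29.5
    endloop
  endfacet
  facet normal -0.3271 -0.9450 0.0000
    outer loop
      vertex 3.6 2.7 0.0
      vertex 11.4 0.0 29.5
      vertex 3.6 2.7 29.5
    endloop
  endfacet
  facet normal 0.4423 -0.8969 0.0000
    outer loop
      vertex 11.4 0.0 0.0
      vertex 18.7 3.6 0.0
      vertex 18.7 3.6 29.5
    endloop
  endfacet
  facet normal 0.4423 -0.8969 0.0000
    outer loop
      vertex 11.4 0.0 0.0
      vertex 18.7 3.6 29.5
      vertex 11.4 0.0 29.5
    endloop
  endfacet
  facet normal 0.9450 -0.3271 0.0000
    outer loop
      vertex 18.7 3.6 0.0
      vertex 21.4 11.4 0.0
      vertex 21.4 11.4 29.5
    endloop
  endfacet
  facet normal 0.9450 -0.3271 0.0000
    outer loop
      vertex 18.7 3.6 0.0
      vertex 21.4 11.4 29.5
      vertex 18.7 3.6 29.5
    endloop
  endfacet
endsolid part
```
; perimeter-only toolpath
G21 ; units = mm
G90 ; absolute positioning
G28 ; home
; layer 1
G0 Z7.4
G0 X21.4 Y11.4
G1 X17.8 Y18.7
G1 X10.0 Y21.4
G1 X2.7 Y17.8
G1 X0.0 Y10.0
G1 X3.6 Y2.7
G1 X11.4 Y0.0
G1 X18.7 Y3.6
G1 X21.4 Y11.4
; layer 2
G0 Z14.8
G0 X21.4 Y11.4
G1 X17.8 Y18.7
G1 X10.0 Y21.4
G1 X2.7 Y17.8
G1 X0.0 Y10.0
G1 X3.6 Y2.7
G1 X11.4 Y0.0
G1 X18.7 Y3.6
G1 X21.4 Y11.4
; layer 3
G0 Z22.1
G0 X21.4 Y11.4
G1 X17.8 Y18.7
G1 X10.0 Y21.4
G1 X2.7 Y17.8
G1 X0.0 Y10.0
G1 X3.6 Y2.7
G1 X11.4 Y0.0
G1 X18.7 Y3.6
G1 X21.4 Y11.4
; layer 4
G0 Z29.5
G0 X21.4 Y11.4
G1 X17.8 Y18.7
G1 X10.0 Y21.4
G1 X2.7 Y17.8
G1 X0.0 Y10.0
G1 X3.6 Y2.7
G1 X11.4 Y0.0
G1 X18.7 Y3.6
G1 X21.4 Y11.4
M2 ; end

The solid is a regular 8-sided prism (a cylinder approximated with 8 flat sides), circumscribed radius ≈ 10.7 mm, height ≈ 29.5 mm. Slicing at Δz = 7.4 mm — 4 equal slices spanning the solid's height, so layer i sits at z = i·h/4 — gives 4 non-empty perimeters. Each is a 8-segment closed polygon; G0 lifts to the layer z and rapids to the start vertex, then G1 traces the edges.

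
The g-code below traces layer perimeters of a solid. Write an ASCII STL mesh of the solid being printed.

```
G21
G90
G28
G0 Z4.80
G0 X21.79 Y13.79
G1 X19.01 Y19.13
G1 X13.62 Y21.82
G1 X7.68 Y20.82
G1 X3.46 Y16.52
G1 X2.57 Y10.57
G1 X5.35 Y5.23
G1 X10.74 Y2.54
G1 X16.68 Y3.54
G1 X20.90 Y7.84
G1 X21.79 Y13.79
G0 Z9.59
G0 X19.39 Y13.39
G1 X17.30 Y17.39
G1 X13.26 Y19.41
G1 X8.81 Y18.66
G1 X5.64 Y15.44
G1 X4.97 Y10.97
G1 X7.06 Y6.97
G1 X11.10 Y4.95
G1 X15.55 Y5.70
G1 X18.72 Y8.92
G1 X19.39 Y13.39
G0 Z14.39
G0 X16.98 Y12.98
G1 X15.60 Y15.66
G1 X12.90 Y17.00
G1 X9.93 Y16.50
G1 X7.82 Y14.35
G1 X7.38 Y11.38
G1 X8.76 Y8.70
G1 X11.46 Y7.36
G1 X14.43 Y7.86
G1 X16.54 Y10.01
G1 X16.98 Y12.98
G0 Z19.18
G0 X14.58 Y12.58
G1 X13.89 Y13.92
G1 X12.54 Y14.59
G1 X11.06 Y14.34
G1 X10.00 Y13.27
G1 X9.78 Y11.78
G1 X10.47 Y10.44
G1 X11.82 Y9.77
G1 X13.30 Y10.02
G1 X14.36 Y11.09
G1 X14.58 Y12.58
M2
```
solid part
  facet normal 0.0000 0.0000 -1.0000
    outer loop
      vertex 13.98 24.23 0.00
      vertex 20.72 20.87 0.00
      vertex 24.19 14.19 0.00
    endloop
  endfacet
  facet normal 0.0000 0.0000 -1.0000
    outer loop
      vertex 6.56 22.98 0.00
      vertex 13.98 24.23 0.00
      vertex 24.19 14.19 0.00
    endloop
  endfacet
  facet normal 0.0000 0.0000 -1.0000
    outer loop
      vertex 1.28 17.61 0.00
      vertex 6.56 22.98 0.00
      vertex 24.19 14.19 0.00
    endloop
  endfacet
  facet normal 0.0000 0.0000 -1.0000
    outer loop
      vertex 0.17 10.17 0.00
      vertex 1.28 17.61 0.00
      vertex 24.19 14.19 0.00
    endloop
  endfacet
  facet normal 0.0000 0.0000 -1.0000
    outer loop
      vertex 3.64 3.49 0.00
      vertex 0.17 10.17 0.00
      vertex 24.19 14.19 0.00
    endloop
  endfacet
  facet normal 0.0000 0.0000 -1.0000
    outer loop
      vertex 10.38 0.13 0.00
      vertex 3.64 3.49 0.00
      vertex 24.19 14.19 0.00
    endloop
  endfacet
  facet normal 0.0000 0.0000 -1.0000
    outer loop
      vertex 17.80 1.38 0.00
      vertex 10.38 0.13 0.00
      vertex 24.19 14.19 0.00
    endloop
  endfacet
  facet normal 0.0000 0.0000 -1.0000
    outer loop
      vertex 23.08 6.75 0.00
      vertex 17.80 1.38 0.00
      vertex 24.19 14.19 0.00
    endloop
  endfacet
  facet normal 0.7991 0.4151 0.4350
    outer loop
      vertex 24.19 14.19 0.00
      vertex 20.72 20.87 0.00
      vertex 12.18 12.18 23.98
    endloop
  endfacet
  facet normal 0.4017 0.8058 0.4351
    outer loop
      vertex 20.72 20.87 0.00
      vertex 13.98 24.23 0.00
      vertex 12.18 12.18 23.98
    endloop
  endfacet
  facet normal -0.1496 0.8879 0.4350
    outer loop
      vertex 13.98 24.23 0.00
      vertex 6.56 22.98 0.00
      vertex 12.18 12.18 23.98
    endloop
  endfacet
  facet normal -0.6421 0.6314 0.4348
    outer loop
      vertex 6.56 22.98 0.00
      vertex 1.28 17.61 0.00
      vertex 12.18 12.18 23.98
    endloop
  endfacet
  facet normal -0.8906 0.1329 0.4349
    outer loop
      vertex 1.28 17.61 0.00
      vertex 0.17 10.17 0.00
      vertex 12.18 12.18 23.98
    endloop
  endfacet
  facet normal -0.7991 -0.4151 0.4350
    outer loop
      vertex 0.17 10.17 0.00
      vertex 3.64 3.49 0.00
      vertex 12.18 12.18 23.98
    endloop
  endfacet
  facet normal -0.4017 -0.8058 0.4351
    outer loop
      vertex 3.64 3.49 0.00
      vertex 10.38 0.13 0.00
      vertex 12.18 12.18 23.98
    endloop
  endfacet
  facet normal 0.1496 -0.8879 0.4350
    outer loop
      vertex 10.38 0.13 0.00
      vertex 17.80 1.38 0.00
      vertex 12.18 12.18 23.98
    endloop
  endfacet
  facet normal 0.6421 -0.6314 0.4348
    outer loop
      vertex 17.80 1.38 0.00
      vertex 23.08 6.75 0.00
      vertex 12.18 12.18 23.98
    endloop
  endfacet
  facet normal 0.8906 -0.1329 0.4349
    outer loop
      vertex 23.08 6.75 0.00
      vertex 24.19 14.19 0.00
      vertex 12.18 12.18 23.98
    endloop
  endfacet
endsolid part

The G0 Z moves step by Δz≈4.80 mm. The G1 loops shrink linearly with z, so the solid tapers from its base footprint up to z≈24. Closing with a flat bottom cap and the tapered top and triangulating gives 18 facets — a regular 10-sided pyramid, base circumscribed radius ≈ 12.2 mm, apex at z ≈ 24 mm.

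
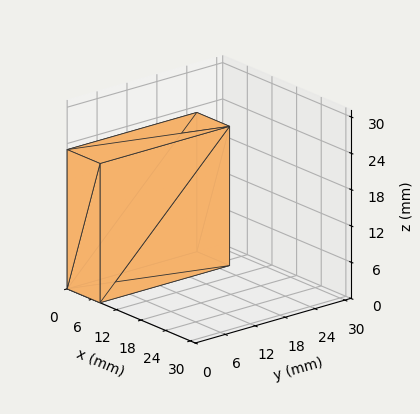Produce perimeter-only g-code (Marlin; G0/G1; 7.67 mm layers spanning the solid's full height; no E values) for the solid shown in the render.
Reading the render: the shape is a rectangular box, roughly 8 × 26 mm footprint and 23 mm tall (dimensions read to the nearest mm from the axis ticks). For the g-code, the solid's height is divided into equal slices at the stated Δz and each level perimeter traced with G1 moves after a G0 lift.

; perimeter-only toolpath
G21 ; units = mm
G90 ; absolute positioning
G28 ; home
; layer 1
G0 Z7.67
G0 X0.00 Y0.00
G1 X8.00 Y0.00
G1 X8.00 Y26.00
G1 X0.00 Y26.00
G1 X0.00 Y0.00
; layer 2
G0 Z15.33
G0 X0.00 Y0.00
G1 X8.00 Y0.00
G1 X8.00 Y26.00
G1 X0.00 Y26.00
G1 X0.00 Y0.00
; layer 3
G0 Z23.00
G0 X0.00 Y0.00
G1 X8.00 Y0.00
G1 X8.00 Y26.00
G1 X0.00 Y26.00
G1 X0.00 Y0.00
M2 ; end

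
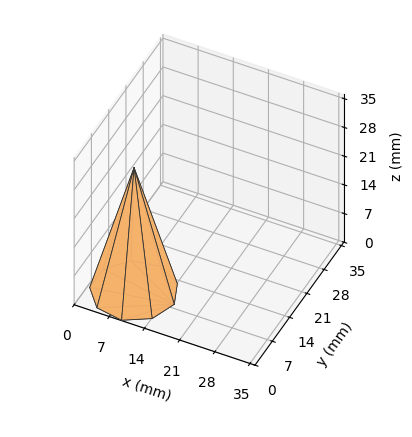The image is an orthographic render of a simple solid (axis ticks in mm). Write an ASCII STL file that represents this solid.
Reading the render: the shape is a regular 9-sided pyramid, base circumscribed radius ≈ 8 mm, apex at z ≈ 30 mm (dimensions read to the nearest mm from the axis ticks). For the STL, each face is triangulated and given an outward normal.

solid part
  facet normal 0.0000 0.0000 -1.0000
    outer loop
      vertex 9.4 15.9 0.0
      vertex 14.1 13.1 0.0
      vertex 16.0 8.0 0.0
    endloop
  endfacet
  facet normal 0.0000 0.0000 -1.0000
    outer loop
      vertex 4.0 14.9 0.0
      vertex 9.4 15.9 0.0
      vertex 16.0 8.0 0.0
    endloop
  endfacet
  facet normal 0.0000 0.0000 -1.0000
    outer loop
      vertex 0.5 10.7 0.0
      vertex 4.0 14.9 0.0
      vertex 16.0 8.0 0.0
    endloop
  endfacet
  facet normal 0.0000 0.0000 -1.0000
    outer loop
      vertex 0.5 5.3 0.0
      vertex 0.5 10.7 0.0
      vertex 16.0 8.0 0.0
    endloop
  endfacet
  facet normal 0.0000 0.0000 -1.0000
    outer loop
      vertex 4.0 1.1 0.0
      vertex 0.5 5.3 0.0
      vertex 16.0 8.0 0.0
    endloop
  endfacet
  facet normal 0.0000 0.0000 -1.0000
    outer loop
      vertex 9.4 0.1 0.0
      vertex 4.0 1.1 0.0
      vertex 16.0 8.0 0.0
    endloop
  endfacet
  facet normal 0.0000 0.0000 -1.0000
    outer loop
      vertex 14.1 2.9 0.0
      vertex 9.4 0.1 0.0
      vertex 16.0 8.0 0.0
    endloop
  endfacet
  facet normal 0.9091 0.3387 0.2424
    outer loop
      vertex 16.0 8.0 0.0
      vertex 14.1 13.1 0.0
      vertex 8.0 8.0 30.0
    endloop
  endfacet
  facet normal 0.4965 0.8334 0.2426
    outer loop
      vertex 14.1 13.1 0.0
      vertex 9.4 15.9 0.0
      vertex 8.0 8.0 30.0
    endloop
  endfacet
  facet normal -0.1766 0.9538 0.2429
    outer loop
      vertex 9.4 15.9 0.0
      vertex 4.0 14.9 0.0
      vertex 8.0 8.0 30.0
    endloop
  endfacet
  facet normal -0.7453 0.6211 0.2422
    outer loop
      vertex 4.0 14.9 0.0
      vertex 0.5 10.7 0.0
      vertex 8.0 8.0 30.0
    endloop
  endfacet
  facet normal -0.9701 0.0000 0.2425
    outer loop
      vertex 0.5 10.7 0.0
      vertex 0.5 5.3 0.0
      vertex 8.0 8.0 30.0
    endloop
  endfacet
  facet normal -0.7453 -0.6211 0.2422
    outer loop
      vertex 0.5 5.3 0.0
      vertex 4.0 1.1 0.0
      vertex 8.0 8.0 30.0
    endloop
  endfacet
  facet normal -0.1766 -0.9538 0.2429
    outer loop
      vertex 4.0 1.1 0.0
      vertex 9.4 0.1 0.0
      vertex 8.0 8.0 30.0
    endloop
  endfacet
  facet normal 0.4965 -0.8334 0.2426
    outer loop
      vertex 9.4 0.1 0.0
      vertex 14.1 2.9 0.0
      vertex 8.0 8.0 30.0
    endloop
  endfacet
  facet normal 0.9091 -0.3387 0.2424
    outer loop
      vertex 14.1 2.9 0.0
      vertex 16.0 8.0 0.0
      vertex 8.0 8.0 30.0
    endloop
  endfacet
endsolid part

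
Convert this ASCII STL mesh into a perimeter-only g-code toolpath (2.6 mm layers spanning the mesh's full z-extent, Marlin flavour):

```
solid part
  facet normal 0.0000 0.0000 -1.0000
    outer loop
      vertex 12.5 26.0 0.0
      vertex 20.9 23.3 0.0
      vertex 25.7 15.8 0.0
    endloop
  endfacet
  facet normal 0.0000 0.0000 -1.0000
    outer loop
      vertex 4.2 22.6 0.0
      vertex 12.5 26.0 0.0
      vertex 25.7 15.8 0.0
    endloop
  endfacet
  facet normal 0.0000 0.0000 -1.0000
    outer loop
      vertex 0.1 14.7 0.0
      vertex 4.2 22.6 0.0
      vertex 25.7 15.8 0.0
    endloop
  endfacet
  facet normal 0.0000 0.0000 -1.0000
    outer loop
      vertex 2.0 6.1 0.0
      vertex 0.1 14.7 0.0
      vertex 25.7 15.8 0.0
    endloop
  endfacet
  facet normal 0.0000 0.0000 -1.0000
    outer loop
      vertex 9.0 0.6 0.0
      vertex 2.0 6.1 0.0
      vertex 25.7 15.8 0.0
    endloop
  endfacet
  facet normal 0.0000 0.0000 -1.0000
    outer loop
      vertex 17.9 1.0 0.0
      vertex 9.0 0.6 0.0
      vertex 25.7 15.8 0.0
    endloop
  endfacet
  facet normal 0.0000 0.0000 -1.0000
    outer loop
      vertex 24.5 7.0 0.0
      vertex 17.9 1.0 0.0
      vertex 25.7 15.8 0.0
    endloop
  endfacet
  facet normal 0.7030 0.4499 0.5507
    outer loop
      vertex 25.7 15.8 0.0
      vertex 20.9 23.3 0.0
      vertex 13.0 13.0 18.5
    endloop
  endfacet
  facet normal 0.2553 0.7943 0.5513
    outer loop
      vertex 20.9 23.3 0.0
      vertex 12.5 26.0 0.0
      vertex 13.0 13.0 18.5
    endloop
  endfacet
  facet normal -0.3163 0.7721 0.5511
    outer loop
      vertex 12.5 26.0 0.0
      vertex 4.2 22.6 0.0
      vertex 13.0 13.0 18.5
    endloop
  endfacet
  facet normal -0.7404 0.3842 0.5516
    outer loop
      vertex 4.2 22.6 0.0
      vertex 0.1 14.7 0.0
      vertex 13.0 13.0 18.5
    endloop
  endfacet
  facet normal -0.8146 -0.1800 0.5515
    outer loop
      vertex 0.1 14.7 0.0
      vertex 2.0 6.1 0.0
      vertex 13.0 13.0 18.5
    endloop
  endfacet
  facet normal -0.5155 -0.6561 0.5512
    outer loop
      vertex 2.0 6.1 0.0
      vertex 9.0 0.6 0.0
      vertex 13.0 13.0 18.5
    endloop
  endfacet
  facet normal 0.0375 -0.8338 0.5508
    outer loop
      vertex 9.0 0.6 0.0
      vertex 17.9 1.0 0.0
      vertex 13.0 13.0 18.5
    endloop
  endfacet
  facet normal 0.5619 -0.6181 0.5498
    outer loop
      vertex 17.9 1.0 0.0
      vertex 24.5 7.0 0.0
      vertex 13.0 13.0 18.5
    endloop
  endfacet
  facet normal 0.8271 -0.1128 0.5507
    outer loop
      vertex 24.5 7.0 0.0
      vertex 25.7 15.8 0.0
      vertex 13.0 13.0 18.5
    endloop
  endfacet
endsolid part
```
; perimeter-only toolpath
G21 ; units = mm
G90 ; absolute positioning
G28 ; home
; layer 1
G0 Z2.6
G0 X23.9 Y15.4
G1 X19.8 Y21.8
G1 X12.6 Y24.1
G1 X5.5 Y21.2
G1 X1.9 Y14.5
G1 X3.6 Y7.1
G1 X9.6 Y2.4
G1 X17.2 Y2.7
G1 X22.9 Y7.9
G1 X23.9 Y15.4
; layer 2
G0 Z5.3
G0 X22.1 Y15.0
G1 X18.6 Y20.4
G1 X12.6 Y22.3
G1 X6.7 Y19.9
G1 X3.8 Y14.2
G1 X5.1 Y8.1
G1 X10.1 Y4.1
G1 X16.5 Y4.4
G1 X21.2 Y8.7
G1 X22.1 Y15.0
; layer 3
G0 Z7.9
G0 X20.3 Y14.6
G1 X17.5 Y18.9
G1 X12.7 Y20.4
G1 X8.0 Y18.5
G1 X5.6 Y14.0
G1 X6.7 Y9.1
G1 X10.7 Y5.9
G1 X15.8 Y6.1
G1 X19.6 Y9.6
G1 X20.3 Y14.6
; layer 4
G0 Z10.6
G0 X18.4 Y14.2
G1 X16.4 Y17.4
G1 X12.8 Y18.6
G1 X9.2 Y17.1
G1 X7.5 Y13.7
G1 X8.3 Y10.0
G1 X11.3 Y7.7
G1 X15.1 Y7.9
G1 X17.9 Y10.4
G1 X18.4 Y14.2
; layer 5
G0 Z13.2
G0 X16.6 Y13.8
G1 X15.3 Y15.9
G1 X12.9 Y16.7
G1 X10.5 Y15.7
G1 X9.3 Y13.5
G1 X9.9 Y11.0
G1 X11.9 Y9.5
G1 X14.4 Y9.6
G1 X16.3 Y11.3
G1 X16.6 Y13.8
; layer 6
G0 Z15.9
G0 X14.8 Y13.4
G1 X14.1 Y14.5
G1 X12.9 Y14.9
G1 X11.7 Y14.4
G1 X11.2 Y13.2
G1 X11.4 Y12.0
G1 X12.4 Y11.2
G1 X13.7 Y11.3
G1 X14.6 Y12.1
G1 X14.8 Y13.4
M2 ; end

The solid is a regular 9-sided pyramid, base circumscribed radius ≈ 13 mm, apex at z ≈ 18.5 mm. Slicing at Δz = 2.6 mm — 7 equal slices spanning the solid's height, so layer i sits at z = i·h/7 — gives 6 non-empty perimeters. Each is a 9-segment closed polygon; G0 lifts to the layer z and rapids to the start vertex, then G1 traces the edges. The cross-section shrinks linearly with z (the slice at the apex is degenerate and omitted).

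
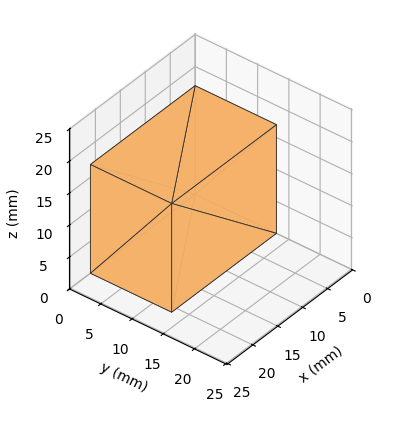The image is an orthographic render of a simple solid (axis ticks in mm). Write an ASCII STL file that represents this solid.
Reading the render: the shape is a rectangular box, roughly 21 × 13 mm footprint and 17 mm tall (dimensions read to the nearest mm from the axis ticks). For the STL, each face is triangulated and given an outward normal.

solid part
  facet normal 0.0000 0.0000 -1.0000
    outer loop
      vertex 21.0 13.0 0.0
      vertex 21.0 0.0 0.0
      vertex 0.0 0.0 0.0
    endloop
  endfacet
  facet normal 0.0000 0.0000 -1.0000
    outer loop
      vertex 0.0 13.0 0.0
      vertex 21.0 13.0 0.0
      vertex 0.0 0.0 0.0
    endloop
  endfacet
  facet normal 0.0000 0.0000 1.0000
    outer loop
      vertex 0.0 0.0 17.0
      vertex 21.0 0.0 17.0
      vertex 21.0 13.0 17.0
    endloop
  endfacet
  facet normal 0.0000 0.0000 1.0000
    outer loop
      vertex 0.0 0.0 17.0
      vertex 21.0 13.0 17.0
      vertex 0.0 13.0 17.0
    endloop
  endfacet
  facet normal 0.0000 -1.0000 0.0000
    outer loop
      vertex 0.0 0.0 0.0
      vertex 21.0 0.0 0.0
      vertex 21.0 0.0 17.0
    endloop
  endfacet
  facet normal 0.0000 -1.0000 0.0000
    outer loop
      vertex 0.0 0.0 0.0
      vertex 21.0 0.0 17.0
      vertex 0.0 0.0 17.0
    endloop
  endfacet
  facet normal 0.0000 1.0000 0.0000
    outer loop
      vertex 21.0 13.0 17.0
      vertex 21.0 13.0 0.0
      vertex 0.0 13.0 0.0
    endloop
  endfacet
  facet normal 0.0000 1.0000 0.0000
    outer loop
      vertex 0.0 13.0 17.0
      vertex 21.0 13.0 17.0
      vertex 0.0 13.0 0.0
    endloop
  endfacet
  facet normal -1.0000 0.0000 0.0000
    outer loop
      vertex 0.0 13.0 17.0
      vertex 0.0 13.0 0.0
      vertex 0.0 0.0 0.0
    endloop
  endfacet
  facet normal -1.0000 0.0000 0.0000
    outer loop
      vertex 0.0 0.0 17.0
      vertex 0.0 13.0 17.0
      vertex 0.0 0.0 0.0
    endloop
  endfacet
  facet normal 1.0000 0.0000 0.0000
    outer loop
      vertex 21.0 0.0 0.0
      vertex 21.0 13.0 0.0
      vertex 21.0 13.0 17.0
    endloop
  endfacet
  facet normal 1.0000 0.0000 0.0000
    outer loop
      vertex 21.0 0.0 0.0
      vertex 21.0 13.0 17.0
      vertex 21.0 0.0 17.0
    endloop
  endfacet
endsolid part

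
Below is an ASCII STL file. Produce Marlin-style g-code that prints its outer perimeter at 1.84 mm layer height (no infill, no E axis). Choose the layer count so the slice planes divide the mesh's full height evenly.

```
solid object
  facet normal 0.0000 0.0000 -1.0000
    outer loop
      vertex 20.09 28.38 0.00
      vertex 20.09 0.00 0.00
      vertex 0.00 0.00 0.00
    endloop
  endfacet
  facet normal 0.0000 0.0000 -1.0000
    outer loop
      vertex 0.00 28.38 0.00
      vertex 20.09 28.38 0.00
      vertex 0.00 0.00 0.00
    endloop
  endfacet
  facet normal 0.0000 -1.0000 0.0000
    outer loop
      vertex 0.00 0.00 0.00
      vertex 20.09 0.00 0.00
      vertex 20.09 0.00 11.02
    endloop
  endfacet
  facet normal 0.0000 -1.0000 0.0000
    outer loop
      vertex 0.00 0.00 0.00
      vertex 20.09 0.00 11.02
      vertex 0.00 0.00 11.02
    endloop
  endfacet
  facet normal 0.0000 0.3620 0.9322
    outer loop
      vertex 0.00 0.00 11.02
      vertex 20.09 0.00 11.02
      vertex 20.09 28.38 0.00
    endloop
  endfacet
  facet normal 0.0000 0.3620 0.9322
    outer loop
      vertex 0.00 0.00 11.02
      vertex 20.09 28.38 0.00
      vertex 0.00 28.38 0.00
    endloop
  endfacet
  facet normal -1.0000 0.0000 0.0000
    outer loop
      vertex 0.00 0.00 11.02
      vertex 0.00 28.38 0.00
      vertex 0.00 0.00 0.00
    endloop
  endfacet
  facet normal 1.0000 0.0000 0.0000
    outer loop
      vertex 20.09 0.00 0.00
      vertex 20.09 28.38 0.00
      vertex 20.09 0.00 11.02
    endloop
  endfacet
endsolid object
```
; perimeter-only toolpath
G21 ; units = mm
G90 ; absolute positioning
G28 ; home
; layer 1
G0 Z1.84
G0 X0.00 Y0.00
G1 X20.09 Y0.00
G1 X20.09 Y23.65
G1 X0.00 Y23.65
G1 X0.00 Y0.00
; layer 2
G0 Z3.67
G0 X0.00 Y0.00
G1 X20.09 Y0.00
G1 X20.09 Y18.92
G1 X0.00 Y18.92
G1 X0.00 Y0.00
; layer 3
G0 Z5.51
G0 X0.00 Y0.00
G1 X20.09 Y0.00
G1 X20.09 Y14.19
G1 X0.00 Y14.19
G1 X0.00 Y0.00
; layer 4
G0 Z7.35
G0 X0.00 Y0.00
G1 X20.09 Y0.00
G1 X20.09 Y9.46
G1 X0.00 Y9.46
G1 X0.00 Y0.00
; layer 5
G0 Z9.18
G0 X0.00 Y0.00
G1 X20.09 Y0.00
G1 X20.09 Y4.73
G1 X0.00 Y4.73
G1 X0.00 Y0.00
M2 ; end

The solid is a wedge (ramp): 20.1 × 28.4 mm base, rising to 11 mm along the y=0 edge and sloping linearly to z=0 at y=28.4. Slicing at Δz = 1.84 mm — 6 equal slices spanning the solid's height, so layer i sits at z = i·h/6 — gives 5 non-empty perimeters. Each is a 4-segment closed polygon; G0 lifts to the layer z and rapids to the start vertex, then G1 traces the edges. The cross-section shrinks linearly with z (the slice at the apex is degenerate and omitted).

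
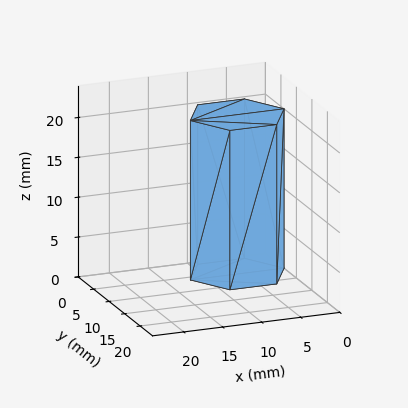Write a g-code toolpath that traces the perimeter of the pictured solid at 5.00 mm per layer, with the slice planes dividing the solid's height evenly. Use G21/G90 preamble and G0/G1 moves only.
Reading the render: the shape is a regular 6-sided prism (a cylinder approximated with 6 flat sides), circumscribed radius ≈ 6 mm, height ≈ 20 mm (dimensions read to the nearest mm from the axis ticks). For the g-code, the solid's height is divided into equal slices at the stated Δz and each level perimeter traced with G1 moves after a G0 lift.

; perimeter-only toolpath
G21 ; units = mm
G90 ; absolute positioning
G28 ; home
; layer 1
G0 Z5.00
G0 X12.00 Y6.00
G1 X9.00 Y11.20
G1 X3.00 Y11.20
G1 X0.00 Y6.00
G1 X3.00 Y0.80
G1 X9.00 Y0.80
G1 X12.00 Y6.00
; layer 2
G0 Z10.00
G0 X12.00 Y6.00
G1 X9.00 Y11.20
G1 X3.00 Y11.20
G1 X0.00 Y6.00
G1 X3.00 Y0.80
G1 X9.00 Y0.80
G1 X12.00 Y6.00
; layer 3
G0 Z15.00
G0 X12.00 Y6.00
G1 X9.00 Y11.20
G1 X3.00 Y11.20
G1 X0.00 Y6.00
G1 X3.00 Y0.80
G1 X9.00 Y0.80
G1 X12.00 Y6.00
; layer 4
G0 Z20.00
G0 X12.00 Y6.00
G1 X9.00 Y11.20
G1 X3.00 Y11.20
G1 X0.00 Y6.00
G1 X3.00 Y0.80
G1 X9.00 Y0.80
G1 X12.00 Y6.00
M2 ; end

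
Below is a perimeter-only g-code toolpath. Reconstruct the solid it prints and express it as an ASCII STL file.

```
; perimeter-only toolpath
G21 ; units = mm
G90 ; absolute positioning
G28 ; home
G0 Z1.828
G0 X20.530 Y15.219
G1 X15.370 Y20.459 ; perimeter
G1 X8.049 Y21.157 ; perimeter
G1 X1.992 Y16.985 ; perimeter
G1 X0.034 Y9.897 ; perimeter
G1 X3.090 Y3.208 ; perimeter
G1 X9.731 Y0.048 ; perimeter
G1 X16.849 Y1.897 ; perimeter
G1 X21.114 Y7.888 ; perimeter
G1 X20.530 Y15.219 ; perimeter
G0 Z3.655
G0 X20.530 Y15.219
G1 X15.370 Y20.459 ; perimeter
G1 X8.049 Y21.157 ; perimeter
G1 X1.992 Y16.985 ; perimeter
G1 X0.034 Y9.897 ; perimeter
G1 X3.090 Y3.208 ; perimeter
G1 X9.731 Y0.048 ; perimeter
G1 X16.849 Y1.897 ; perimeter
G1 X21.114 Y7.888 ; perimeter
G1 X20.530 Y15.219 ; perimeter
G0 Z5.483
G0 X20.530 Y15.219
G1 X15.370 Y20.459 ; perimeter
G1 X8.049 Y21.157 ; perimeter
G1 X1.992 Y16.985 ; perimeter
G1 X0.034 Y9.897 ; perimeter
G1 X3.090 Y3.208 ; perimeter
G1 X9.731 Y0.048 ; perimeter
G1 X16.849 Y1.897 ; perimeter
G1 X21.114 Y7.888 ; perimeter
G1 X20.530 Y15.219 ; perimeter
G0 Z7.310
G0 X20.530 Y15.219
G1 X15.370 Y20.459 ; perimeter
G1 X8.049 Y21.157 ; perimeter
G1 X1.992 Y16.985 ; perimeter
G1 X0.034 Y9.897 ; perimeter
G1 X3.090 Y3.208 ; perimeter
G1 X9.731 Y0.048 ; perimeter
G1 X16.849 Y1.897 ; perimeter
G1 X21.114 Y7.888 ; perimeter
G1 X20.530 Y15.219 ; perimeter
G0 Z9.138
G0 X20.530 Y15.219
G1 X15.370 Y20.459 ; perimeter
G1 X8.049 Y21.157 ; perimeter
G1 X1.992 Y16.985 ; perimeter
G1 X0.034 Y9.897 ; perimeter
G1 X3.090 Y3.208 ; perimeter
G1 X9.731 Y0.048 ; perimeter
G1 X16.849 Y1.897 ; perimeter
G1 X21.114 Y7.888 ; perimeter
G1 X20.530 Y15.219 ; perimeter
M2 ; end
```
solid part
  facet normal 0.0000 0.0000 -1.0000
    outer loop
      vertex 8.049 21.157 0.000
      vertex 15.370 20.459 0.000
      vertex 20.530 15.219 0.000
    endloop
  endfacet
  facet normal 0.0000 0.0000 -1.0000
    outer loop
      vertex 1.992 16.985 0.000
      vertex 8.049 21.157 0.000
      vertex 20.530 15.219 0.000
    endloop
  endfacet
  facet normal 0.0000 0.0000 -1.0000
    outer loop
      vertex 0.034 9.897 0.000
      vertex 1.992 16.985 0.000
      vertex 20.530 15.219 0.000
    endloop
  endfacet
  facet normal 0.0000 0.0000 -1.0000
    outer loop
      vertex 3.090 3.208 0.000
      vertex 0.034 9.897 0.000
      vertex 20.530 15.219 0.000
    endloop
  endfacet
  facet normal 0.0000 0.0000 -1.0000
    outer loop
      vertex 9.731 0.048 0.000
      vertex 3.090 3.208 0.000
      vertex 20.530 15.219 0.000
    endloop
  endfacet
  facet normal 0.0000 0.0000 -1.0000
    outer loop
      vertex 16.849 1.897 0.000
      vertex 9.731 0.048 0.000
      vertex 20.530 15.219 0.000
    endloop
  endfacet
  facet normal 0.0000 0.0000 -1.0000
    outer loop
      vertex 21.114 7.888 0.000
      vertex 16.849 1.897 0.000
      vertex 20.530 15.219 0.000
    endloop
  endfacet
  facet normal 0.0000 0.0000 1.0000
    outer loop
      vertex 20.530 15.219 9.138
      vertex 15.370 20.459 9.138
      vertex 8.049 21.157 9.138
    endloop
  endfacet
  facet normal 0.0000 0.0000 1.0000
    outer loop
      vertex 20.530 15.219 9.138
      vertex 8.049 21.157 9.138
      vertex 1.992 16.985 9.138
    endloop
  endfacet
  facet normal 0.0000 0.0000 1.0000
    outer loop
      vertex 20.530 15.219 9.138
      vertex 1.992 16.985 9.138
      vertex 0.034 9.897 9.138
    endloop
  endfacet
  facet normal 0.0000 0.0000 1.0000
    outer loop
      vertex 20.530 15.219 9.138
      vertex 0.034 9.897 9.138
      vertex 3.090 3.208 9.138
    endloop
  endfacet
  facet normal 0.0000 0.0000 1.0000
    outer loop
      vertex 20.530 15.219 9.138
      vertex 3.090 3.208 9.138
      vertex 9.731 0.048 9.138
    endloop
  endfacet
  facet normal 0.0000 0.0000 1.0000
    outer loop
      vertex 20.530 15.219 9.138
      vertex 9.731 0.048 9.138
      vertex 16.849 1.897 9.138
    endloop
  endfacet
  facet normal 0.0000 0.0000 1.0000
    outer loop
      vertex 20.530 15.219 9.138
      vertex 16.849 1.897 9.138
      vertex 21.114 7.888 9.138
    endloop
  endfacet
  facet normal 0.7125 0.7016 0.0000
    outer loop
      vertex 20.530 15.219 0.000
      vertex 15.370 20.459 0.000
      vertex 15.370 20.459 9.138
    endloop
  endfacet
  facet normal 0.7125 0.7016 0.0000
    outer loop
      vertex 20.530 15.219 0.000
      vertex 15.370 20.459 9.138
      vertex 20.530 15.219 9.138
    endloop
  endfacet
  facet normal 0.0949 0.9955 0.0000
    outer loop
      vertex 15.370 20.459 0.000
      vertex 8.049 21.157 0.000
      vertex 8.049 21.157 9.138
    endloop
  endfacet
  facet normal 0.0949 0.9955 0.0000
    outer loop
      vertex 15.370 20.459 0.000
      vertex 8.049 21.157 9.138
      vertex 15.370 20.459 9.138
    endloop
  endfacet
  facet normal -0.5672 0.8235 0.0000
    outer loop
      vertex 8.049 21.157 0.000
      vertex 1.992 16.985 0.000
      vertex 1.992 16.985 9.138
    endloop
  endfacet
  facet normal -0.5672 0.8235 0.0000
    outer loop
      vertex 8.049 21.157 0.000
      vertex 1.992 16.985 9.138
      vertex 8.049 21.157 9.138
    endloop
  endfacet
  facet normal -0.9639 0.2663 0.0000
    outer loop
      vertex 1.992 16.985 0.000
      vertex 0.034 9.897 0.000
      vertex 0.034 9.897 9.138
    endloop
  endfacet
  facet normal -0.9639 0.2663 0.0000
    outer loop
      vertex 1.992 16.985 0.000
      vertex 0.034 9.897 9.138
      vertex 1.992 16.985 9.138
    endloop
  endfacet
  facet normal -0.9096 -0.4156 0.0000
    outer loop
      vertex 0.034 9.897 0.000
      vertex 3.090 3.208 0.000
      vertex 3.090 3.208 9.138
    endloop
  endfacet
  facet normal -0.9096 -0.4156 0.0000
    outer loop
      vertex 0.034 9.897 0.000
      vertex 3.090 3.208 9.138
      vertex 0.034 9.897 9.138
    endloop
  endfacet
  facet normal -0.4297 -0.9030 0.0000
    outer loop
      vertex 3.090 3.208 0.000
      vertex 9.731 0.048 0.000
      vertex 9.731 0.048 9.138
    endloop
  endfacet
  facet normal -0.4297 -0.9030 0.0000
    outer loop
      vertex 3.090 3.208 0.000
      vertex 9.731 0.048 9.138
      vertex 3.090 3.208 9.138
    endloop
  endfacet
  facet normal 0.2514 -0.9679 0.0000
    outer loop
      vertex 9.731 0.048 0.000
      vertex 16.849 1.897 0.000
      vertex 16.849 1.897 9.138
    endloop
  endfacet
  facet normal 0.2514 -0.9679 0.0000
    outer loop
      vertex 9.731 0.048 0.000
      vertex 16.849 1.897 9.138
      vertex 9.731 0.048 9.138
    endloop
  endfacet
  facet normal 0.8147 -0.5800 0.0000
    outer loop
      vertex 16.849 1.897 0.000
      vertex 21.114 7.888 0.000
      vertex 21.114 7.888 9.138
    endloop
  endfacet
  facet normal 0.8147 -0.5800 0.0000
    outer loop
      vertex 16.849 1.897 0.000
      vertex 21.114 7.888 9.138
      vertex 16.849 1.897 9.138
    endloop
  endfacet
  facet normal 0.9968 0.0794 0.0000
    outer loop
      vertex 21.114 7.888 0.000
      vertex 20.530 15.219 0.000
      vertex 20.530 15.219 9.138
    endloop
  endfacet
  facet normal 0.9968 0.0794 0.0000
    outer loop
      vertex 21.114 7.888 0.000
      vertex 20.530 15.219 9.138
      vertex 21.114 7.888 9.138
    endloop
  endfacet
endsolid part

The G0 Z moves step by Δz≈1.828 mm. Every layer's G1 loop is the same polygon, so the solid is a straight extrusion of it from z=0 to z≈9.14. Closing with flat bottom and top caps and triangulating gives 32 facets — a regular 9-sided prism (a cylinder approximated with 9 flat sides), circumscribed radius ≈ 10.8 mm, height ≈ 9.14 mm.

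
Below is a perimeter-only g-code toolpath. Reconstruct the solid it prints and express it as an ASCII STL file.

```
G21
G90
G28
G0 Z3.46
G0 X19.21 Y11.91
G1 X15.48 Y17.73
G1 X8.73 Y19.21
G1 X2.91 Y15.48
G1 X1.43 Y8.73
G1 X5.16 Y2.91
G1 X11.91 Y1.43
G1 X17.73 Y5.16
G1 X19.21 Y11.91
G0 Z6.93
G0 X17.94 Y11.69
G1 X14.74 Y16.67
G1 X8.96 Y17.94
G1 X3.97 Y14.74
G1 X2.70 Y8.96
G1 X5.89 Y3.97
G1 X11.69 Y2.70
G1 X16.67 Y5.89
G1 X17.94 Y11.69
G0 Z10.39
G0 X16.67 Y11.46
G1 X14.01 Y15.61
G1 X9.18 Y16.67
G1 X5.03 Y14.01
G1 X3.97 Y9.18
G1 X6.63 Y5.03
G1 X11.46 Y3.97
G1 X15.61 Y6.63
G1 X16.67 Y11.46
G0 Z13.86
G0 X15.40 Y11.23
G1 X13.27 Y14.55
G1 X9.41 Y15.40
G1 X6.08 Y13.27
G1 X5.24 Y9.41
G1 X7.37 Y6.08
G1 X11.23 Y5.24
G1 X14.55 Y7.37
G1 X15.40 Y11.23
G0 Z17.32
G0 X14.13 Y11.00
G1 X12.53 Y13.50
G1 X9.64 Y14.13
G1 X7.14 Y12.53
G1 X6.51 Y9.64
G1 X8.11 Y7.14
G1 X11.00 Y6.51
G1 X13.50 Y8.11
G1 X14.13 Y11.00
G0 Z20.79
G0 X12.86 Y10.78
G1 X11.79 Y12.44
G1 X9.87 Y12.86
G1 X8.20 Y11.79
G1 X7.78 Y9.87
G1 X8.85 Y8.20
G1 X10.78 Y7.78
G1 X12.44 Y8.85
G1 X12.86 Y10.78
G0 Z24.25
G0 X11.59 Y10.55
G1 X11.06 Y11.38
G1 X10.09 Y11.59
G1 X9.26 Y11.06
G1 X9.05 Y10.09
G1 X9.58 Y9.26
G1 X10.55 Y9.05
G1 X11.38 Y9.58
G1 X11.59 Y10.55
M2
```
solid part
  facet normal 0.0000 0.0000 -1.0000
    outer loop
      vertex 8.50 20.48 0.00
      vertex 16.22 18.79 0.00
      vertex 20.48 12.14 0.00
    endloop
  endfacet
  facet normal 0.0000 0.0000 -1.0000
    outer loop
      vertex 1.85 16.22 0.00
      vertex 8.50 20.48 0.00
      vertex 20.48 12.14 0.00
    endloop
  endfacet
  facet normal 0.0000 0.0000 -1.0000
    outer loop
      vertex 0.16 8.50 0.00
      vertex 1.85 16.22 0.00
      vertex 20.48 12.14 0.00
    endloop
  endfacet
  facet normal 0.0000 0.0000 -1.0000
    outer loop
      vertex 4.42 1.85 0.00
      vertex 0.16 8.50 0.00
      vertex 20.48 12.14 0.00
    endloop
  endfacet
  facet normal 0.0000 0.0000 -1.0000
    outer loop
      vertex 12.14 0.16 0.00
      vertex 4.42 1.85 0.00
      vertex 20.48 12.14 0.00
    endloop
  endfacet
  facet normal 0.0000 0.0000 -1.0000
    outer loop
      vertex 18.79 4.42 0.00
      vertex 12.14 0.16 0.00
      vertex 20.48 12.14 0.00
    endloop
  endfacet
  facet normal 0.7962 0.5101 0.3253
    outer loop
      vertex 20.48 12.14 0.00
      vertex 16.22 18.79 0.00
      vertex 10.32 10.32 27.72
    endloop
  endfacet
  facet normal 0.2022 0.9237 0.3253
    outer loop
      vertex 16.22 18.79 0.00
      vertex 8.50 20.48 0.00
      vertex 10.32 10.32 27.72
    endloop
  endfacet
  facet normal -0.5101 0.7962 0.3253
    outer loop
      vertex 8.50 20.48 0.00
      vertex 1.85 16.22 0.00
      vertex 10.32 10.32 27.72
    endloop
  endfacet
  facet normal -0.9237 0.2022 0.3253
    outer loop
      vertex 1.85 16.22 0.00
      vertex 0.16 8.50 0.00
      vertex 10.32 10.32 27.72
    endloop
  endfacet
  facet normal -0.7962 -0.5101 0.3253
    outer loop
      vertex 0.16 8.50 0.00
      vertex 4.42 1.85 0.00
      vertex 10.32 10.32 27.72
    endloop
  endfacet
  facet normal -0.2022 -0.9237 0.3253
    outer loop
      vertex 4.42 1.85 0.00
      vertex 12.14 0.16 0.00
      vertex 10.32 10.32 27.72
    endloop
  endfacet
  facet normal 0.5101 -0.7962 0.3253
    outer loop
      vertex 12.14 0.16 0.00
      vertex 18.79 4.42 0.00
      vertex 10.32 10.32 27.72
    endloop
  endfacet
  facet normal 0.9237 -0.2022 0.3253
    outer loop
      vertex 18.79 4.42 0.00
      vertex 20.48 12.14 0.00
      vertex 10.32 10.32 27.72
    endloop
  endfacet
endsolid part

The G0 Z moves step by Δz≈3.46 mm. The G1 loops shrink linearly with z, so the solid tapers from its base footprint up to z≈27.7. Closing with a flat bottom cap and the tapered top and triangulating gives 14 facets — a regular 8-sided pyramid, base circumscribed radius ≈ 10.3 mm, apex at z ≈ 27.7 mm.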